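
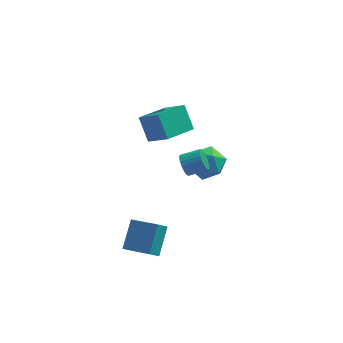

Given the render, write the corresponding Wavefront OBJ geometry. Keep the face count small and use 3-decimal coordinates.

v 1.364 0.395 -0.402
v 1.616 -0.042 -0.872
v 2.669 0.088 -0.428
v 2.416 0.525 0.042
v 1.641 0.193 -1.001
v 2.694 0.323 -0.557
v 1.624 0.459 -1.038
v 2.677 0.59 -0.594
v 1.567 0.715 -0.978
v 2.62 0.846 -0.534
v 1.479 0.923 -0.831
v 2.532 1.053 -0.387
v 1.374 1.05 -0.618
v 2.426 1.18 -0.174
v 1.267 1.077 -0.373
v 2.319 1.208 0.071
v 1.174 1.001 -0.132
v 2.227 1.131 0.312
v 1.111 0.832 0.068
v 2.164 0.962 0.512
v 1.086 0.597 0.197
v 2.139 0.727 0.641
v 1.103 0.33 0.234
v 2.156 0.461 0.678
v 1.16 0.074 0.174
v 2.213 0.205 0.618
v 1.248 -0.133 0.027
v 2.301 -0.003 0.471
v 1.354 -0.26 -0.186
v 2.406 -0.13 0.258
v 1.461 -0.288 -0.431
v 2.513 -0.157 0.013
v 1.553 -0.211 -0.672
v 2.606 -0.081 -0.228
v -0.966 -0.148 3.964
v 0.096 -0.86 4.874
v 0.283 1.267 3.612
v 1.346 0.555 4.522
v -0.426 -0.935 2.718
v 0.637 -1.647 3.628
v 0.824 0.48 2.366
v 1.886 -0.232 3.276
v 1.725 2.652 -1.331
v 2.65 3.361 -1.387
v 2.25 1.839 -2.953
v 3.175 2.548 -3.009
v 3.124 1.719 -2.19
v 2.8 2.221 -1.187
v 2.1 2.979 -3.153
v 1.776 3.481 -2.15
v 2.882 3.563 -2.513
v 3.515 2.784 -1.918
v 1.385 2.416 -2.422
v 2.018 1.637 -1.827
v -1.033 -3.926 -3.749
v -1.5 -4.396 -3.111
v -0.701 -2.61 -2.537
v -1.167 -3.08 -1.898
v 0.407 -4.72 -3.282
v -0.059 -5.19 -2.643
v 0.74 -3.404 -2.069
v 0.273 -3.874 -1.431
f 2 1 5
f 2 5 3
f 3 5 6
f 3 6 4
f 5 1 7
f 5 7 6
f 6 7 8
f 6 8 4
f 7 1 9
f 7 9 8
f 8 9 10
f 8 10 4
f 9 1 11
f 9 11 10
f 10 11 12
f 10 12 4
f 11 1 13
f 11 13 12
f 12 13 14
f 12 14 4
f 13 1 15
f 13 15 14
f 14 15 16
f 14 16 4
f 15 1 17
f 15 17 16
f 16 17 18
f 16 18 4
f 17 1 19
f 17 19 18
f 18 19 20
f 18 20 4
f 19 1 21
f 19 21 20
f 20 21 22
f 20 22 4
f 21 1 23
f 21 23 22
f 22 23 24
f 22 24 4
f 23 1 25
f 23 25 24
f 24 25 26
f 24 26 4
f 25 1 27
f 25 27 26
f 26 27 28
f 26 28 4
f 27 1 29
f 27 29 28
f 28 29 30
f 28 30 4
f 29 1 31
f 29 31 30
f 30 31 32
f 30 32 4
f 31 1 33
f 31 33 32
f 32 33 34
f 32 34 4
f 33 1 2
f 33 2 34
f 34 2 3
f 34 3 4
f 36 38 35
f 39 36 35
f 35 38 37
f 37 39 35
f 36 42 38
f 40 36 39
f 40 42 36
f 38 42 37
f 41 39 37
f 37 42 41
f 41 40 39
f 42 40 41
f 43 54 48
f 43 48 44
f 43 44 50
f 43 50 53
f 43 53 54
f 44 48 52
f 48 54 47
f 54 53 45
f 53 50 49
f 50 44 51
f 46 52 47
f 46 47 45
f 46 45 49
f 46 49 51
f 46 51 52
f 47 52 48
f 45 47 54
f 49 45 53
f 51 49 50
f 52 51 44
f 56 58 55
f 59 56 55
f 55 58 57
f 57 59 55
f 56 62 58
f 60 56 59
f 60 62 56
f 58 62 57
f 61 59 57
f 57 62 61
f 61 60 59
f 62 60 61



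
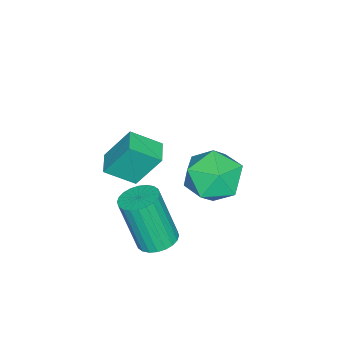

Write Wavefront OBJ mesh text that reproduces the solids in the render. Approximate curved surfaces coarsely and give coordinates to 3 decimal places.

v 0.922 -3.553 1.731
v 0.603 -2.781 3.036
v 0.445 -2.651 1.08
v 0.126 -1.879 2.386
v 1.674 -3.181 1.694
v 1.355 -2.409 3
v 1.197 -2.279 1.044
v 0.878 -1.507 2.349
v 0.778 -1.735 -2.182
v 1.235 -1.209 -2.002
v 1.24 -1.899 0.002
v 0.782 -2.425 -0.178
v 0.988 -1.083 -1.958
v 0.992 -1.774 0.046
v 0.708 -1.057 -1.949
v 0.712 -1.748 0.056
v 0.439 -1.134 -1.975
v 0.444 -1.825 0.03
v 0.222 -1.303 -2.032
v 0.226 -1.993 -0.028
v 0.089 -1.537 -2.112
v 0.093 -2.227 -0.108
v 0.061 -1.801 -2.204
v 0.066 -2.492 -0.199
v 0.142 -2.055 -2.291
v 0.147 -2.746 -0.287
v 0.32 -2.261 -2.362
v 0.325 -2.951 -0.358
v 0.568 -2.386 -2.406
v 0.572 -3.077 -0.402
v 0.848 -2.412 -2.416
v 0.852 -3.103 -0.411
v 1.116 -2.335 -2.39
v 1.121 -3.026 -0.385
v 1.334 -2.167 -2.332
v 1.338 -2.857 -0.328
v 1.467 -1.933 -2.252
v 1.471 -2.623 -0.248
v 1.494 -1.668 -2.161
v 1.499 -2.359 -0.156
v 1.413 -1.414 -2.073
v 1.418 -2.105 -0.069
v -3.225 -1.246 -0.957
v -2.777 -0.523 -1.741
v -1.503 -1.817 -0.499
v -1.055 -1.094 -1.283
v -1.557 -0.674 -0.33
v -2.622 -0.321 -0.613
v -1.658 -2.019 -1.627
v -2.723 -1.666 -1.91
v -1.809 -1.001 -2.155
v -1.746 -0.17 -1.353
v -2.534 -2.17 -0.887
v -2.471 -1.339 -0.085
f 2 4 1
f 5 2 1
f 1 4 3
f 3 5 1
f 2 8 4
f 6 2 5
f 6 8 2
f 4 8 3
f 7 5 3
f 3 8 7
f 7 6 5
f 8 6 7
f 10 9 13
f 10 13 11
f 11 13 14
f 11 14 12
f 13 9 15
f 13 15 14
f 14 15 16
f 14 16 12
f 15 9 17
f 15 17 16
f 16 17 18
f 16 18 12
f 17 9 19
f 17 19 18
f 18 19 20
f 18 20 12
f 19 9 21
f 19 21 20
f 20 21 22
f 20 22 12
f 21 9 23
f 21 23 22
f 22 23 24
f 22 24 12
f 23 9 25
f 23 25 24
f 24 25 26
f 24 26 12
f 25 9 27
f 25 27 26
f 26 27 28
f 26 28 12
f 27 9 29
f 27 29 28
f 28 29 30
f 28 30 12
f 29 9 31
f 29 31 30
f 30 31 32
f 30 32 12
f 31 9 33
f 31 33 32
f 32 33 34
f 32 34 12
f 33 9 35
f 33 35 34
f 34 35 36
f 34 36 12
f 35 9 37
f 35 37 36
f 36 37 38
f 36 38 12
f 37 9 39
f 37 39 38
f 38 39 40
f 38 40 12
f 39 9 41
f 39 41 40
f 40 41 42
f 40 42 12
f 41 9 10
f 41 10 42
f 42 10 11
f 42 11 12
f 43 54 48
f 43 48 44
f 43 44 50
f 43 50 53
f 43 53 54
f 44 48 52
f 48 54 47
f 54 53 45
f 53 50 49
f 50 44 51
f 46 52 47
f 46 47 45
f 46 45 49
f 46 49 51
f 46 51 52
f 47 52 48
f 45 47 54
f 49 45 53
f 51 49 50
f 52 51 44



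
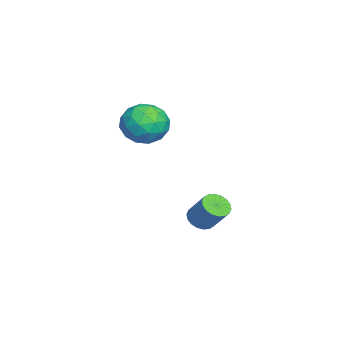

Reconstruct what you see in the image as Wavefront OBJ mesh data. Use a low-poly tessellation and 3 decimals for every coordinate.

v -3.112 -1.302 -3.712
v -2.551 -1.622 -3.783
v -2.027 -0.938 -2.718
v -2.588 -0.618 -2.648
v -2.514 -1.389 -3.951
v -1.99 -0.705 -2.886
v -2.595 -1.139 -4.071
v -2.071 -0.455 -3.007
v -2.779 -0.922 -4.121
v -2.255 -0.237 -3.056
v -3.029 -0.779 -4.089
v -2.505 -0.095 -3.024
v -3.295 -0.74 -3.983
v -2.771 -0.056 -2.918
v -3.525 -0.813 -3.824
v -3.001 -0.129 -2.759
v -3.673 -0.982 -3.642
v -3.149 -0.298 -2.577
v -3.71 -1.215 -3.474
v -3.186 -0.531 -2.409
v -3.629 -1.465 -3.353
v -3.105 -0.781 -2.289
v -3.445 -1.683 -3.304
v -2.921 -0.998 -2.239
v -3.195 -1.825 -3.336
v -2.671 -1.141 -2.271
v -2.929 -1.864 -3.442
v -2.405 -1.18 -2.377
v -2.699 -1.791 -3.601
v -2.175 -1.107 -2.536
v -3.628 -3.116 0.866
v -2.828 -2.553 1.305
v -3.112 -4.527 1.735
v -2.312 -3.964 2.174
v -3.328 -3.757 2.45
v -3.646 -2.885 1.913
v -2.294 -4.195 1.127
v -2.612 -3.323 0.59
v -2.003 -3.22 1.466
v -2.642 -2.949 2.284
v -3.298 -4.131 0.756
v -3.937 -3.86 1.574
v -3.273 -2.711 1.009
v -2.667 -4.369 2.031
v -3.264 -4.248 2.193
v -2.794 -3.917 2.451
v -3.754 -2.906 1.367
v -3.284 -2.575 1.625
v -3.578 -3.283 2.298
v -2.656 -4.505 1.415
v -2.186 -4.174 1.673
v -3.146 -3.163 0.589
v -2.676 -2.832 0.847
v -2.362 -3.797 0.742
v -2.318 -2.772 1.362
v -2.015 -3.601 1.873
v -2.004 -3.737 1.257
v -2.191 -3.224 0.942
v -2.694 -2.613 1.843
v -2.391 -3.442 2.354
v -2.987 -3.321 2.516
v -3.175 -2.808 2.2
v -2.209 -3.005 1.938
v -3.549 -3.638 0.686
v -3.246 -4.467 1.197
v -2.765 -4.272 0.84
v -2.953 -3.759 0.524
v -3.925 -3.479 1.167
v -3.622 -4.308 1.678
v -3.749 -3.856 2.098
v -3.936 -3.343 1.783
v -3.731 -4.075 1.102
f 2 1 5
f 2 5 3
f 3 5 6
f 3 6 4
f 5 1 7
f 5 7 6
f 6 7 8
f 6 8 4
f 7 1 9
f 7 9 8
f 8 9 10
f 8 10 4
f 9 1 11
f 9 11 10
f 10 11 12
f 10 12 4
f 11 1 13
f 11 13 12
f 12 13 14
f 12 14 4
f 13 1 15
f 13 15 14
f 14 15 16
f 14 16 4
f 15 1 17
f 15 17 16
f 16 17 18
f 16 18 4
f 17 1 19
f 17 19 18
f 18 19 20
f 18 20 4
f 19 1 21
f 19 21 20
f 20 21 22
f 20 22 4
f 21 1 23
f 21 23 22
f 22 23 24
f 22 24 4
f 23 1 25
f 23 25 24
f 24 25 26
f 24 26 4
f 25 1 27
f 25 27 26
f 26 27 28
f 26 28 4
f 27 1 29
f 27 29 28
f 28 29 30
f 28 30 4
f 29 1 2
f 29 2 30
f 30 2 3
f 30 3 4
f 31 68 47
f 68 42 71
f 47 71 36
f 68 71 47
f 31 47 43
f 47 36 48
f 43 48 32
f 47 48 43
f 31 43 52
f 43 32 53
f 52 53 38
f 43 53 52
f 31 52 64
f 52 38 67
f 64 67 41
f 52 67 64
f 31 64 68
f 64 41 72
f 68 72 42
f 64 72 68
f 32 48 59
f 48 36 62
f 59 62 40
f 48 62 59
f 36 71 49
f 71 42 70
f 49 70 35
f 71 70 49
f 42 72 69
f 72 41 65
f 69 65 33
f 72 65 69
f 41 67 66
f 67 38 54
f 66 54 37
f 67 54 66
f 38 53 58
f 53 32 55
f 58 55 39
f 53 55 58
f 34 60 46
f 60 40 61
f 46 61 35
f 60 61 46
f 34 46 44
f 46 35 45
f 44 45 33
f 46 45 44
f 34 44 51
f 44 33 50
f 51 50 37
f 44 50 51
f 34 51 56
f 51 37 57
f 56 57 39
f 51 57 56
f 34 56 60
f 56 39 63
f 60 63 40
f 56 63 60
f 35 61 49
f 61 40 62
f 49 62 36
f 61 62 49
f 33 45 69
f 45 35 70
f 69 70 42
f 45 70 69
f 37 50 66
f 50 33 65
f 66 65 41
f 50 65 66
f 39 57 58
f 57 37 54
f 58 54 38
f 57 54 58
f 40 63 59
f 63 39 55
f 59 55 32
f 63 55 59



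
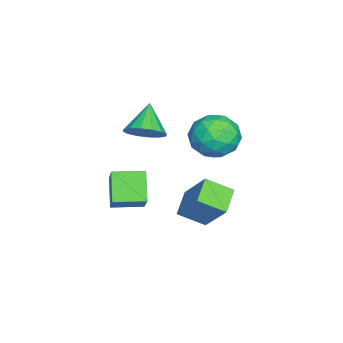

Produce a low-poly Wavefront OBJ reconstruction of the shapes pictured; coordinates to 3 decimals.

v -1.284 -3.386 -0.646
v -0.692 -3.919 -0.025
v -2.556 -3.434 0.526
v -0.599 -3.419 0.096
v -0.69 -2.91 0.018
v -0.94 -2.529 -0.238
v -1.282 -2.377 -0.603
v -1.625 -2.496 -0.979
v -1.876 -2.853 -1.267
v -1.969 -3.353 -1.388
v -1.878 -3.862 -1.31
v -1.628 -4.244 -1.054
v -1.286 -4.395 -0.689
v -0.943 -4.276 -0.312
v 0.832 0.88 1.985
v 1.86 0.398 1.511
v -0.24 -0.018 0.569
v 0.788 -0.5 0.095
v 0.374 -0.886 1.188
v 1.037 -0.331 2.063
v 0.583 0.711 0.017
v 1.246 1.266 0.892
v 1.706 0.294 0.295
v 1.577 -0.693 1.019
v 0.043 1.073 1.061
v -0.086 0.086 1.785
v 1.44 0.718 1.872
v 0.18 -0.338 0.208
v -0.064 -0.565 0.85
v 0.541 -0.848 0.572
v 0.956 0.289 2.197
v 1.561 0.006 1.918
v 0.687 -0.748 1.728
v 0.059 0.374 0.162
v 0.664 0.091 -0.117
v 1.079 1.228 1.508
v 1.684 0.945 1.23
v 0.933 1.128 0.352
v 1.954 0.373 0.879
v 1.324 -0.155 0.047
v 1.203 0.557 0.001
v 1.593 0.883 0.515
v 1.878 -0.207 1.305
v 1.248 -0.734 0.472
v 1.005 -0.961 1.114
v 1.395 -0.635 1.629
v 1.788 -0.268 0.59
v 0.372 1.114 1.608
v -0.258 0.587 0.775
v 0.225 1.015 0.451
v 0.615 1.341 0.966
v 0.296 0.535 2.033
v -0.334 0.007 1.201
v 0.027 -0.503 1.565
v 0.417 -0.177 2.079
v -0.168 0.648 1.49
v 1.953 -4.219 -3.505
v 0.865 -4.517 -2.343
v 1.521 -2.783 -3.541
v 0.433 -3.081 -2.378
v 3.427 -3.739 -2.002
v 2.339 -4.037 -0.839
v 2.995 -2.303 -2.037
v 1.907 -2.601 -0.875
v 0.689 -1.503 -4.451
v -0.588 -1.403 -3.887
v 0.471 -0.239 -5.169
v -0.806 -0.138 -4.605
v 1.506 -0.422 -2.795
v 0.229 -0.321 -2.231
v 1.288 0.843 -3.513
v 0.011 0.943 -2.949
f 2 1 4
f 2 4 3
f 4 1 5
f 4 5 3
f 5 1 6
f 5 6 3
f 6 1 7
f 6 7 3
f 7 1 8
f 7 8 3
f 8 1 9
f 8 9 3
f 9 1 10
f 9 10 3
f 10 1 11
f 10 11 3
f 11 1 12
f 11 12 3
f 12 1 13
f 12 13 3
f 13 1 14
f 13 14 3
f 14 1 2
f 14 2 3
f 15 52 31
f 52 26 55
f 31 55 20
f 52 55 31
f 15 31 27
f 31 20 32
f 27 32 16
f 31 32 27
f 15 27 36
f 27 16 37
f 36 37 22
f 27 37 36
f 15 36 48
f 36 22 51
f 48 51 25
f 36 51 48
f 15 48 52
f 48 25 56
f 52 56 26
f 48 56 52
f 16 32 43
f 32 20 46
f 43 46 24
f 32 46 43
f 20 55 33
f 55 26 54
f 33 54 19
f 55 54 33
f 26 56 53
f 56 25 49
f 53 49 17
f 56 49 53
f 25 51 50
f 51 22 38
f 50 38 21
f 51 38 50
f 22 37 42
f 37 16 39
f 42 39 23
f 37 39 42
f 18 44 30
f 44 24 45
f 30 45 19
f 44 45 30
f 18 30 28
f 30 19 29
f 28 29 17
f 30 29 28
f 18 28 35
f 28 17 34
f 35 34 21
f 28 34 35
f 18 35 40
f 35 21 41
f 40 41 23
f 35 41 40
f 18 40 44
f 40 23 47
f 44 47 24
f 40 47 44
f 19 45 33
f 45 24 46
f 33 46 20
f 45 46 33
f 17 29 53
f 29 19 54
f 53 54 26
f 29 54 53
f 21 34 50
f 34 17 49
f 50 49 25
f 34 49 50
f 23 41 42
f 41 21 38
f 42 38 22
f 41 38 42
f 24 47 43
f 47 23 39
f 43 39 16
f 47 39 43
f 58 60 57
f 61 58 57
f 57 60 59
f 59 61 57
f 58 64 60
f 62 58 61
f 62 64 58
f 60 64 59
f 63 61 59
f 59 64 63
f 63 62 61
f 64 62 63
f 66 68 65
f 69 66 65
f 65 68 67
f 67 69 65
f 66 72 68
f 70 66 69
f 70 72 66
f 68 72 67
f 71 69 67
f 67 72 71
f 71 70 69
f 72 70 71



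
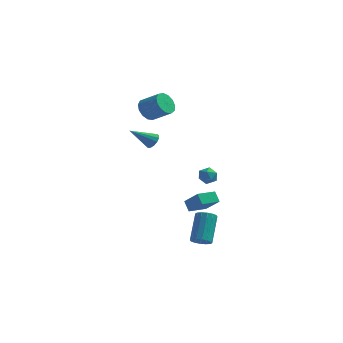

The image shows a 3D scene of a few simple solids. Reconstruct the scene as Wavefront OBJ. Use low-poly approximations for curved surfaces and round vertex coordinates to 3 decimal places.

v 0.583 -0.261 -1.424
v 0.951 -0.09 -0.862
v 0.329 -1.25 -0.958
v 0.697 -1.079 -0.396
v 0.103 -0.749 -0.535
v 0.26 -0.138 -0.823
v 1.02 -1.202 -0.997
v 1.177 -0.591 -1.285
v 1.221 -0.672 -0.598
v 0.655 -0.392 -0.312
v 0.625 -0.948 -1.508
v 0.059 -0.668 -1.222
v -3.031 -0.35 1.448
v -2.578 -0.523 1.834
v -4.249 -1.21 2.492
v -2.695 -0.215 1.951
v -2.919 0.05 1.908
v -3.178 0.187 1.719
v -3.391 0.155 1.444
v -3.489 -0.039 1.17
v -3.442 -0.331 0.984
v -3.265 -0.629 0.946
v -3.013 -0.839 1.067
v -2.767 -0.894 1.309
v -2.605 -0.776 1.595
v -0.693 -0.344 -4.296
v -1.111 0.026 -3.642
v 0.074 0.748 -4.424
v -0.344 1.118 -3.77
v 0.384 -0.978 -3.25
v -0.034 -0.608 -2.596
v 1.151 0.114 -3.378
v 0.733 0.484 -2.724
v -3.868 0.959 3.565
v -3.445 0.757 2.82
v -2.149 0.559 3.61
v -2.572 0.761 4.355
v -3.403 1.248 2.876
v -2.108 1.05 3.666
v -3.509 1.648 3.15
v -2.214 1.449 3.94
v -3.729 1.828 3.556
v -2.434 1.63 4.346
v -3.993 1.733 3.965
v -2.698 1.535 4.755
v -4.217 1.392 4.247
v -2.922 1.194 5.037
v -4.33 0.914 4.312
v -3.035 0.715 5.102
v -4.296 0.45 4.141
v -3.001 0.251 4.93
v -4.127 0.148 3.786
v -2.831 -0.051 4.576
v -3.874 0.103 3.361
v -2.579 -0.095 4.151
v -3.62 0.33 3.001
v -2.325 0.132 3.791
v 1.532 -4.679 -4.68
v 2.19 -4.745 -4.573
v 2.066 -3.368 -2.953
v 1.408 -3.301 -3.06
v 2.162 -4.483 -4.798
v 2.037 -3.106 -3.178
v 1.966 -4.273 -4.991
v 1.841 -2.896 -3.371
v 1.653 -4.172 -5.102
v 1.528 -2.795 -3.481
v 1.308 -4.206 -5.099
v 1.183 -2.829 -3.479
v 1.023 -4.367 -4.984
v 0.898 -2.99 -3.364
v 0.874 -4.612 -4.787
v 0.75 -3.235 -3.167
v 0.903 -4.874 -4.562
v 0.778 -3.497 -2.942
v 1.099 -5.084 -4.369
v 0.974 -3.707 -2.749
v 1.412 -5.185 -4.259
v 1.287 -3.808 -2.638
v 1.757 -5.151 -4.261
v 1.632 -3.774 -2.641
v 2.042 -4.99 -4.376
v 1.917 -3.613 -2.756
f 1 12 6
f 1 6 2
f 1 2 8
f 1 8 11
f 1 11 12
f 2 6 10
f 6 12 5
f 12 11 3
f 11 8 7
f 8 2 9
f 4 10 5
f 4 5 3
f 4 3 7
f 4 7 9
f 4 9 10
f 5 10 6
f 3 5 12
f 7 3 11
f 9 7 8
f 10 9 2
f 14 13 16
f 14 16 15
f 16 13 17
f 16 17 15
f 17 13 18
f 17 18 15
f 18 13 19
f 18 19 15
f 19 13 20
f 19 20 15
f 20 13 21
f 20 21 15
f 21 13 22
f 21 22 15
f 22 13 23
f 22 23 15
f 23 13 24
f 23 24 15
f 24 13 25
f 24 25 15
f 25 13 14
f 25 14 15
f 27 29 26
f 30 27 26
f 26 29 28
f 28 30 26
f 27 33 29
f 31 27 30
f 31 33 27
f 29 33 28
f 32 30 28
f 28 33 32
f 32 31 30
f 33 31 32
f 35 34 38
f 35 38 36
f 36 38 39
f 36 39 37
f 38 34 40
f 38 40 39
f 39 40 41
f 39 41 37
f 40 34 42
f 40 42 41
f 41 42 43
f 41 43 37
f 42 34 44
f 42 44 43
f 43 44 45
f 43 45 37
f 44 34 46
f 44 46 45
f 45 46 47
f 45 47 37
f 46 34 48
f 46 48 47
f 47 48 49
f 47 49 37
f 48 34 50
f 48 50 49
f 49 50 51
f 49 51 37
f 50 34 52
f 50 52 51
f 51 52 53
f 51 53 37
f 52 34 54
f 52 54 53
f 53 54 55
f 53 55 37
f 54 34 56
f 54 56 55
f 55 56 57
f 55 57 37
f 56 34 35
f 56 35 57
f 57 35 36
f 57 36 37
f 59 58 62
f 59 62 60
f 60 62 63
f 60 63 61
f 62 58 64
f 62 64 63
f 63 64 65
f 63 65 61
f 64 58 66
f 64 66 65
f 65 66 67
f 65 67 61
f 66 58 68
f 66 68 67
f 67 68 69
f 67 69 61
f 68 58 70
f 68 70 69
f 69 70 71
f 69 71 61
f 70 58 72
f 70 72 71
f 71 72 73
f 71 73 61
f 72 58 74
f 72 74 73
f 73 74 75
f 73 75 61
f 74 58 76
f 74 76 75
f 75 76 77
f 75 77 61
f 76 58 78
f 76 78 77
f 77 78 79
f 77 79 61
f 78 58 80
f 78 80 79
f 79 80 81
f 79 81 61
f 80 58 82
f 80 82 81
f 81 82 83
f 81 83 61
f 82 58 59
f 82 59 83
f 83 59 60
f 83 60 61



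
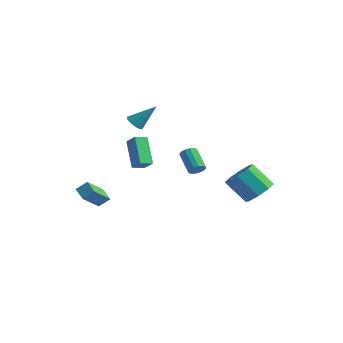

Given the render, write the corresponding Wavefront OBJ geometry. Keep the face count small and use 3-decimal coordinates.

v -3.628 -3.607 -5.029
v -3.549 -5.142 -3.718
v -4.431 -3.291 -4.61
v -4.352 -4.826 -3.299
v -3.148 -3.114 -4.481
v -3.069 -4.649 -3.17
v -3.951 -2.798 -4.062
v -3.872 -4.333 -2.751
v 4.581 1.255 -3.317
v 5.103 0.355 -3.029
v 3.822 0.044 -1.675
v 3.299 0.945 -1.963
v 5.373 1.021 -2.621
v 4.091 0.711 -1.267
v 5.178 1.825 -2.62
v 3.897 1.514 -1.267
v 4.634 2.295 -3.028
v 3.352 1.984 -1.674
v 4.058 2.156 -3.605
v 2.777 1.845 -2.251
v 3.789 1.489 -4.013
v 2.507 1.179 -2.659
v 3.983 0.686 -4.013
v 2.702 0.375 -2.66
v 4.528 0.216 -3.606
v 3.246 -0.095 -2.252
v 0.292 0.901 -2.582
v 0.55 0.704 -2.113
v -0.594 1.363 -1.209
v -0.852 1.559 -1.678
v 0.673 0.996 -2.169
v -0.471 1.654 -1.265
v 0.675 1.257 -2.356
v -0.468 1.915 -1.452
v 0.556 1.405 -2.615
v -0.588 2.063 -1.71
v 0.353 1.393 -2.863
v -0.791 2.051 -1.959
v 0.13 1.225 -3.023
v -1.014 1.883 -2.118
v -0.041 0.954 -3.042
v -1.185 1.612 -2.137
v -0.107 0.666 -2.915
v -1.25 1.324 -2.011
v -0.046 0.453 -2.683
v -1.189 1.111 -1.778
v 0.122 0.382 -2.419
v -1.021 1.04 -1.514
v 0.344 0.476 -2.206
v -0.799 1.134 -1.302
v -3.087 -0.808 1.049
v -2.62 -0.67 0.619
v -2.133 0.088 2.371
v -2.889 -0.371 0.61
v -3.233 -0.239 0.769
v -3.522 -0.325 1.036
v -3.644 -0.594 1.307
v -3.554 -0.946 1.48
v -3.286 -1.244 1.488
v -2.941 -1.376 1.329
v -2.653 -1.291 1.063
v -2.53 -1.021 0.791
v -3.609 -0.935 -0.607
v -2.876 -1.04 0.035
v -3.28 -0.157 -0.855
v -2.547 -0.263 -0.214
v -2.453 -1.897 -2.086
v -1.72 -2.003 -1.445
v -2.124 -1.12 -2.335
v -1.391 -1.225 -1.693
f 2 4 1
f 5 2 1
f 1 4 3
f 3 5 1
f 2 8 4
f 6 2 5
f 6 8 2
f 4 8 3
f 7 5 3
f 3 8 7
f 7 6 5
f 8 6 7
f 10 9 13
f 10 13 11
f 11 13 14
f 11 14 12
f 13 9 15
f 13 15 14
f 14 15 16
f 14 16 12
f 15 9 17
f 15 17 16
f 16 17 18
f 16 18 12
f 17 9 19
f 17 19 18
f 18 19 20
f 18 20 12
f 19 9 21
f 19 21 20
f 20 21 22
f 20 22 12
f 21 9 23
f 21 23 22
f 22 23 24
f 22 24 12
f 23 9 25
f 23 25 24
f 24 25 26
f 24 26 12
f 25 9 10
f 25 10 26
f 26 10 11
f 26 11 12
f 28 27 31
f 28 31 29
f 29 31 32
f 29 32 30
f 31 27 33
f 31 33 32
f 32 33 34
f 32 34 30
f 33 27 35
f 33 35 34
f 34 35 36
f 34 36 30
f 35 27 37
f 35 37 36
f 36 37 38
f 36 38 30
f 37 27 39
f 37 39 38
f 38 39 40
f 38 40 30
f 39 27 41
f 39 41 40
f 40 41 42
f 40 42 30
f 41 27 43
f 41 43 42
f 42 43 44
f 42 44 30
f 43 27 45
f 43 45 44
f 44 45 46
f 44 46 30
f 45 27 47
f 45 47 46
f 46 47 48
f 46 48 30
f 47 27 49
f 47 49 48
f 48 49 50
f 48 50 30
f 49 27 28
f 49 28 50
f 50 28 29
f 50 29 30
f 52 51 54
f 52 54 53
f 54 51 55
f 54 55 53
f 55 51 56
f 55 56 53
f 56 51 57
f 56 57 53
f 57 51 58
f 57 58 53
f 58 51 59
f 58 59 53
f 59 51 60
f 59 60 53
f 60 51 61
f 60 61 53
f 61 51 62
f 61 62 53
f 62 51 52
f 62 52 53
f 64 66 63
f 67 64 63
f 63 66 65
f 65 67 63
f 64 70 66
f 68 64 67
f 68 70 64
f 66 70 65
f 69 67 65
f 65 70 69
f 69 68 67
f 70 68 69



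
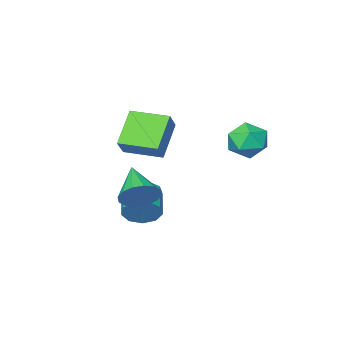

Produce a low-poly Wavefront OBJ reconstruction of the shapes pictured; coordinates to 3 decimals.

v -2.679 1.758 0.578
v -2.21 1.012 0.331
v -3.65 1.508 -0.511
v -3.181 0.762 -0.758
v -3.64 0.773 0.034
v -3.04 0.928 0.706
v -2.82 1.592 -0.886
v -2.22 1.747 -0.214
v -2.298 0.91 -0.574
v -2.804 0.403 -0.005
v -3.056 2.117 -0.175
v -3.562 1.61 0.394
v 0.591 -0.61 -3.818
v 0.985 -0.516 -3.128
v 0.363 -1.556 -2.632
v -0.031 -1.65 -3.322
v 0.518 -0.231 -3.117
v -0.104 -1.272 -2.621
v 0.085 -0.124 -3.434
v -0.537 -1.164 -2.938
v -0.111 -0.244 -3.931
v -0.733 -1.284 -3.434
v 0.021 -0.535 -4.375
v -0.601 -1.575 -3.878
v 0.42 -0.861 -4.558
v -0.202 -1.902 -4.062
v 0.899 -1.07 -4.396
v 0.277 -2.11 -3.899
v 1.234 -1.063 -3.963
v 0.612 -2.104 -3.466
v 1.268 -0.845 -3.462
v 0.646 -1.885 -2.966
v 1.615 -0.215 -0.153
v 0.621 -0.977 0.997
v 0.622 1 -0.207
v -0.373 0.238 0.942
v 2.133 0.242 0.598
v 1.138 -0.52 1.747
v 1.139 1.457 0.543
v 0.145 0.695 1.693
v 1.763 1.214 -1.83
v 2.48 1.203 -1.413
v 1.277 -0.194 -1.03
v 2.213 1.434 -1.168
v 1.825 1.606 -1.101
v 1.421 1.673 -1.229
v 1.108 1.617 -1.518
v 0.97 1.453 -1.89
v 1.045 1.225 -2.246
v 1.312 0.994 -2.491
v 1.7 0.822 -2.558
v 2.105 0.755 -2.431
v 2.418 0.811 -2.142
v 2.555 0.975 -1.769
f 1 12 6
f 1 6 2
f 1 2 8
f 1 8 11
f 1 11 12
f 2 6 10
f 6 12 5
f 12 11 3
f 11 8 7
f 8 2 9
f 4 10 5
f 4 5 3
f 4 3 7
f 4 7 9
f 4 9 10
f 5 10 6
f 3 5 12
f 7 3 11
f 9 7 8
f 10 9 2
f 14 13 17
f 14 17 15
f 15 17 18
f 15 18 16
f 17 13 19
f 17 19 18
f 18 19 20
f 18 20 16
f 19 13 21
f 19 21 20
f 20 21 22
f 20 22 16
f 21 13 23
f 21 23 22
f 22 23 24
f 22 24 16
f 23 13 25
f 23 25 24
f 24 25 26
f 24 26 16
f 25 13 27
f 25 27 26
f 26 27 28
f 26 28 16
f 27 13 29
f 27 29 28
f 28 29 30
f 28 30 16
f 29 13 31
f 29 31 30
f 30 31 32
f 30 32 16
f 31 13 14
f 31 14 32
f 32 14 15
f 32 15 16
f 34 36 33
f 37 34 33
f 33 36 35
f 35 37 33
f 34 40 36
f 38 34 37
f 38 40 34
f 36 40 35
f 39 37 35
f 35 40 39
f 39 38 37
f 40 38 39
f 42 41 44
f 42 44 43
f 44 41 45
f 44 45 43
f 45 41 46
f 45 46 43
f 46 41 47
f 46 47 43
f 47 41 48
f 47 48 43
f 48 41 49
f 48 49 43
f 49 41 50
f 49 50 43
f 50 41 51
f 50 51 43
f 51 41 52
f 51 52 43
f 52 41 53
f 52 53 43
f 53 41 54
f 53 54 43
f 54 41 42
f 54 42 43



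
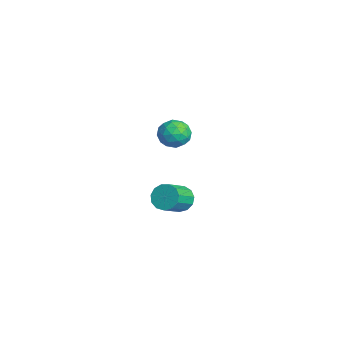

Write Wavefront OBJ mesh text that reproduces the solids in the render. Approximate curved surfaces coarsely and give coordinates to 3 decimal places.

v -1.179 2.359 2.096
v -0.574 2.791 2.161
v -0.586 1.649 1.319
v 0.019 2.081 1.384
v -0.203 1.66 1.959
v -0.569 2.099 2.439
v -0.591 2.341 1.041
v -0.957 2.78 1.521
v -0.211 2.781 1.509
v 0.029 2.359 2.077
v -1.189 2.081 1.403
v -0.949 1.659 1.971
v -0.928 2.637 2.197
v -0.232 1.803 1.283
v -0.362 1.555 1.621
v -0.007 1.809 1.66
v -0.925 2.23 2.36
v -0.57 2.485 2.399
v -0.352 1.819 2.28
v -0.59 1.955 1.081
v -0.235 2.21 1.12
v -1.153 2.631 1.82
v -0.798 2.885 1.859
v -0.808 2.621 1.2
v -0.359 2.885 1.852
v -0.011 2.468 1.395
v -0.369 2.621 1.193
v -0.584 2.879 1.475
v -0.218 2.638 2.186
v 0.13 2.22 1.729
v -0 1.973 2.067
v -0.216 2.231 2.349
v -0.005 2.632 1.802
v -1.29 2.22 1.751
v -0.942 1.802 1.294
v -0.944 2.209 1.131
v -1.16 2.467 1.413
v -1.149 1.972 2.085
v -0.801 1.555 1.628
v -0.576 1.561 2.005
v -0.791 1.819 2.287
v -1.155 1.808 1.678
v -3.04 3.087 -3.95
v -2.478 3.26 -4.312
v -1.739 2.406 -3.572
v -2.3 2.233 -3.21
v -2.495 3.506 -4.011
v -1.755 2.652 -3.271
v -2.685 3.619 -3.691
v -1.945 2.765 -2.951
v -2.987 3.563 -3.453
v -2.247 2.709 -2.714
v -3.306 3.356 -3.373
v -2.567 2.502 -2.633
v -3.541 3.063 -3.476
v -2.801 2.21 -2.736
v -3.616 2.778 -3.729
v -2.877 1.925 -2.99
v -3.509 2.591 -4.053
v -2.769 1.738 -3.313
v -3.252 2.562 -4.343
v -2.513 1.708 -3.604
v -2.928 2.699 -4.509
v -2.189 1.845 -3.77
v -2.64 2.959 -4.497
v -1.9 2.105 -3.758
f 1 38 17
f 38 12 41
f 17 41 6
f 38 41 17
f 1 17 13
f 17 6 18
f 13 18 2
f 17 18 13
f 1 13 22
f 13 2 23
f 22 23 8
f 13 23 22
f 1 22 34
f 22 8 37
f 34 37 11
f 22 37 34
f 1 34 38
f 34 11 42
f 38 42 12
f 34 42 38
f 2 18 29
f 18 6 32
f 29 32 10
f 18 32 29
f 6 41 19
f 41 12 40
f 19 40 5
f 41 40 19
f 12 42 39
f 42 11 35
f 39 35 3
f 42 35 39
f 11 37 36
f 37 8 24
f 36 24 7
f 37 24 36
f 8 23 28
f 23 2 25
f 28 25 9
f 23 25 28
f 4 30 16
f 30 10 31
f 16 31 5
f 30 31 16
f 4 16 14
f 16 5 15
f 14 15 3
f 16 15 14
f 4 14 21
f 14 3 20
f 21 20 7
f 14 20 21
f 4 21 26
f 21 7 27
f 26 27 9
f 21 27 26
f 4 26 30
f 26 9 33
f 30 33 10
f 26 33 30
f 5 31 19
f 31 10 32
f 19 32 6
f 31 32 19
f 3 15 39
f 15 5 40
f 39 40 12
f 15 40 39
f 7 20 36
f 20 3 35
f 36 35 11
f 20 35 36
f 9 27 28
f 27 7 24
f 28 24 8
f 27 24 28
f 10 33 29
f 33 9 25
f 29 25 2
f 33 25 29
f 44 43 47
f 44 47 45
f 45 47 48
f 45 48 46
f 47 43 49
f 47 49 48
f 48 49 50
f 48 50 46
f 49 43 51
f 49 51 50
f 50 51 52
f 50 52 46
f 51 43 53
f 51 53 52
f 52 53 54
f 52 54 46
f 53 43 55
f 53 55 54
f 54 55 56
f 54 56 46
f 55 43 57
f 55 57 56
f 56 57 58
f 56 58 46
f 57 43 59
f 57 59 58
f 58 59 60
f 58 60 46
f 59 43 61
f 59 61 60
f 60 61 62
f 60 62 46
f 61 43 63
f 61 63 62
f 62 63 64
f 62 64 46
f 63 43 65
f 63 65 64
f 64 65 66
f 64 66 46
f 65 43 44
f 65 44 66
f 66 44 45
f 66 45 46



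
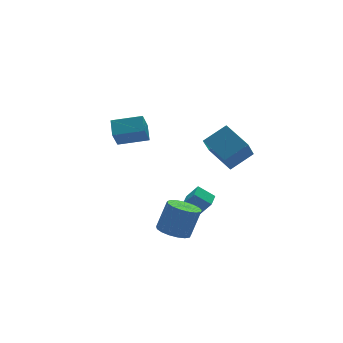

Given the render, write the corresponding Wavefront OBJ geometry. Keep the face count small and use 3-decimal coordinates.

v -3.905 -3.019 -2.604
v -3.044 -2.994 -2.981
v -2.334 -2.876 -1.353
v -3.195 -2.901 -0.976
v -3.165 -2.561 -2.96
v -2.455 -2.443 -1.332
v -3.456 -2.233 -2.857
v -2.745 -2.115 -1.229
v -3.849 -2.085 -2.696
v -3.139 -1.967 -1.069
v -4.255 -2.151 -2.514
v -3.545 -2.033 -0.887
v -4.581 -2.416 -2.353
v -3.871 -2.298 -0.725
v -4.752 -2.819 -2.249
v -4.042 -2.701 -0.621
v -4.729 -3.268 -2.226
v -4.019 -3.149 -0.598
v -4.517 -3.66 -2.29
v -3.807 -3.541 -0.662
v -4.165 -3.905 -2.426
v -3.455 -3.786 -0.798
v -3.754 -3.947 -2.602
v -3.044 -3.828 -0.975
v -3.377 -3.777 -2.779
v -2.667 -3.658 -1.151
v -3.121 -3.433 -2.916
v -2.411 -3.314 -1.288
v -0.982 -3.717 1.573
v -1.8 -4.505 2.917
v -1.336 -2.144 2.279
v -2.155 -2.933 3.624
v 0.355 -3.767 2.356
v -0.464 -4.556 3.701
v -0 -2.195 3.063
v -0.818 -2.983 4.407
v -0.678 -0.087 -4.04
v -0.223 -0.551 -3.128
v -1.397 0.516 -3.376
v -0.942 0.053 -2.463
v -0.038 0.627 -3.997
v 0.417 0.164 -3.084
v -0.757 1.231 -3.332
v -0.302 0.767 -2.42
v -2.879 1.984 2.043
v -2.51 2.882 2.622
v -4.372 2.826 1.689
v -4.003 3.724 2.268
v -2.317 2.496 0.892
v -1.948 3.394 1.471
v -3.81 3.338 0.538
v -3.441 4.236 1.117
f 2 1 5
f 2 5 3
f 3 5 6
f 3 6 4
f 5 1 7
f 5 7 6
f 6 7 8
f 6 8 4
f 7 1 9
f 7 9 8
f 8 9 10
f 8 10 4
f 9 1 11
f 9 11 10
f 10 11 12
f 10 12 4
f 11 1 13
f 11 13 12
f 12 13 14
f 12 14 4
f 13 1 15
f 13 15 14
f 14 15 16
f 14 16 4
f 15 1 17
f 15 17 16
f 16 17 18
f 16 18 4
f 17 1 19
f 17 19 18
f 18 19 20
f 18 20 4
f 19 1 21
f 19 21 20
f 20 21 22
f 20 22 4
f 21 1 23
f 21 23 22
f 22 23 24
f 22 24 4
f 23 1 25
f 23 25 24
f 24 25 26
f 24 26 4
f 25 1 27
f 25 27 26
f 26 27 28
f 26 28 4
f 27 1 2
f 27 2 28
f 28 2 3
f 28 3 4
f 30 32 29
f 33 30 29
f 29 32 31
f 31 33 29
f 30 36 32
f 34 30 33
f 34 36 30
f 32 36 31
f 35 33 31
f 31 36 35
f 35 34 33
f 36 34 35
f 38 40 37
f 41 38 37
f 37 40 39
f 39 41 37
f 38 44 40
f 42 38 41
f 42 44 38
f 40 44 39
f 43 41 39
f 39 44 43
f 43 42 41
f 44 42 43
f 46 48 45
f 49 46 45
f 45 48 47
f 47 49 45
f 46 52 48
f 50 46 49
f 50 52 46
f 48 52 47
f 51 49 47
f 47 52 51
f 51 50 49
f 52 50 51



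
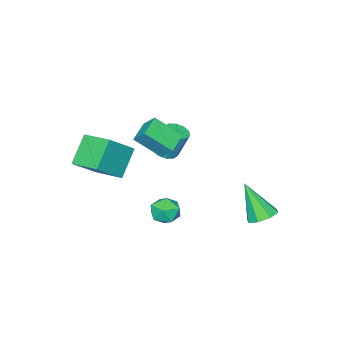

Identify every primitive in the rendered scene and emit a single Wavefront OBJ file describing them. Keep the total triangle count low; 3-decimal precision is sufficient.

v -1.497 -3.122 -1.018
v -0.925 -3.341 -0.832
v -1.211 -2.857 0.623
v -1.783 -2.638 0.438
v -0.88 -2.966 -0.948
v -1.166 -2.482 0.507
v -1.071 -2.65 -1.091
v -1.357 -2.166 0.364
v -1.424 -2.515 -1.205
v -1.711 -2.03 0.25
v -1.806 -2.611 -1.248
v -2.092 -2.127 0.207
v -2.069 -2.903 -1.203
v -2.355 -2.419 0.252
v -2.114 -3.278 -1.087
v -2.4 -2.794 0.368
v -1.923 -3.594 -0.944
v -2.209 -3.11 0.511
v -1.569 -3.73 -0.83
v -1.856 -3.245 0.625
v -1.188 -3.633 -0.787
v -1.474 -3.149 0.668
v 1.677 -4.349 -1.472
v 0.552 -4.684 -0.228
v 1.581 -2.807 -1.142
v 0.456 -3.142 0.101
v 3.044 -4.518 -0.281
v 1.919 -4.853 0.962
v 2.948 -2.976 0.048
v 1.823 -3.311 1.292
v 2.669 0.829 -0.902
v 2.885 0.465 -1.567
v 1.455 0.495 -1.113
v 1.671 0.131 -1.778
v 1.887 -0.164 -1.08
v 2.637 0.042 -0.949
v 1.703 0.918 -1.731
v 2.453 1.124 -1.6
v 2.288 0.52 -2.08
v 2.402 -0.149 -1.677
v 1.938 1.109 -1.003
v 2.052 0.44 -0.6
v -2.562 1.976 -3.499
v -1.866 2.318 -3.349
v -2.438 0.944 -1.721
v -2.332 2.636 -3.132
v -2.933 2.568 -3.13
v -3.316 2.152 -3.344
v -3.258 1.634 -3.649
v -2.792 1.315 -3.866
v -2.191 1.384 -3.869
v -1.808 1.799 -3.654
v 0.718 -2.268 2.306
v 0.699 -1.604 2.999
v 0.003 -1.244 1.305
v -0.016 -0.58 1.998
v 1.756 -1.88 1.962
v 1.737 -1.216 2.655
v 1.041 -0.856 0.961
v 1.022 -0.192 1.654
f 2 1 5
f 2 5 3
f 3 5 6
f 3 6 4
f 5 1 7
f 5 7 6
f 6 7 8
f 6 8 4
f 7 1 9
f 7 9 8
f 8 9 10
f 8 10 4
f 9 1 11
f 9 11 10
f 10 11 12
f 10 12 4
f 11 1 13
f 11 13 12
f 12 13 14
f 12 14 4
f 13 1 15
f 13 15 14
f 14 15 16
f 14 16 4
f 15 1 17
f 15 17 16
f 16 17 18
f 16 18 4
f 17 1 19
f 17 19 18
f 18 19 20
f 18 20 4
f 19 1 21
f 19 21 20
f 20 21 22
f 20 22 4
f 21 1 2
f 21 2 22
f 22 2 3
f 22 3 4
f 24 26 23
f 27 24 23
f 23 26 25
f 25 27 23
f 24 30 26
f 28 24 27
f 28 30 24
f 26 30 25
f 29 27 25
f 25 30 29
f 29 28 27
f 30 28 29
f 31 42 36
f 31 36 32
f 31 32 38
f 31 38 41
f 31 41 42
f 32 36 40
f 36 42 35
f 42 41 33
f 41 38 37
f 38 32 39
f 34 40 35
f 34 35 33
f 34 33 37
f 34 37 39
f 34 39 40
f 35 40 36
f 33 35 42
f 37 33 41
f 39 37 38
f 40 39 32
f 44 43 46
f 44 46 45
f 46 43 47
f 46 47 45
f 47 43 48
f 47 48 45
f 48 43 49
f 48 49 45
f 49 43 50
f 49 50 45
f 50 43 51
f 50 51 45
f 51 43 52
f 51 52 45
f 52 43 44
f 52 44 45
f 54 56 53
f 57 54 53
f 53 56 55
f 55 57 53
f 54 60 56
f 58 54 57
f 58 60 54
f 56 60 55
f 59 57 55
f 55 60 59
f 59 58 57
f 60 58 59



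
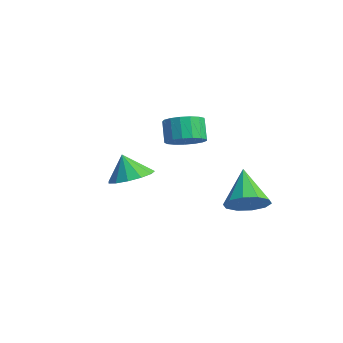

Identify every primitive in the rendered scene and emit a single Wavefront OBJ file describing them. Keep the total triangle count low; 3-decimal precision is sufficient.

v -3.257 0.952 -1.429
v -2.611 1.294 -1.103
v -3.138 1.43 -0.205
v -3.783 1.088 -0.531
v -2.801 1.587 -1.259
v -3.328 1.724 -0.361
v -3.096 1.735 -1.454
v -3.622 1.872 -0.556
v -3.427 1.703 -1.643
v -3.954 1.84 -0.745
v -3.72 1.5 -1.784
v -4.246 1.636 -0.885
v -3.906 1.17 -1.843
v -4.432 1.307 -0.944
v -3.944 0.791 -1.807
v -4.47 0.928 -0.909
v -3.824 0.449 -1.685
v -4.35 0.585 -0.786
v -3.574 0.221 -1.504
v -4.101 0.358 -0.606
v -3.252 0.161 -1.306
v -3.778 0.298 -0.408
v -2.931 0.282 -1.136
v -3.457 0.419 -0.238
v -2.684 0.557 -1.034
v -3.211 0.693 -0.135
v -2.569 0.922 -1.022
v -3.095 1.058 -0.123
v 0.916 1.524 -3.18
v 1.475 2.096 -2.837
v -0.216 1.876 -1.92
v 1.164 2.358 -3.189
v 0.759 2.302 -3.538
v 0.413 1.948 -3.75
v 0.26 1.433 -3.744
v 0.357 0.953 -3.523
v 0.668 0.691 -3.171
v 1.073 0.747 -2.822
v 1.419 1.101 -2.61
v 1.572 1.616 -2.616
v -1.508 -1.924 -2.196
v -0.747 -2.346 -2.066
v -1.812 -2.156 -1.164
v -0.668 -1.874 -1.937
v -0.857 -1.417 -1.89
v -1.252 -1.122 -1.94
v -1.728 -1.081 -2.071
v -2.135 -1.308 -2.242
v -2.342 -1.731 -2.398
v -2.285 -2.214 -2.49
v -1.981 -2.606 -2.488
v -1.527 -2.781 -2.394
v -1.066 -2.684 -2.236
f 2 1 5
f 2 5 3
f 3 5 6
f 3 6 4
f 5 1 7
f 5 7 6
f 6 7 8
f 6 8 4
f 7 1 9
f 7 9 8
f 8 9 10
f 8 10 4
f 9 1 11
f 9 11 10
f 10 11 12
f 10 12 4
f 11 1 13
f 11 13 12
f 12 13 14
f 12 14 4
f 13 1 15
f 13 15 14
f 14 15 16
f 14 16 4
f 15 1 17
f 15 17 16
f 16 17 18
f 16 18 4
f 17 1 19
f 17 19 18
f 18 19 20
f 18 20 4
f 19 1 21
f 19 21 20
f 20 21 22
f 20 22 4
f 21 1 23
f 21 23 22
f 22 23 24
f 22 24 4
f 23 1 25
f 23 25 24
f 24 25 26
f 24 26 4
f 25 1 27
f 25 27 26
f 26 27 28
f 26 28 4
f 27 1 2
f 27 2 28
f 28 2 3
f 28 3 4
f 30 29 32
f 30 32 31
f 32 29 33
f 32 33 31
f 33 29 34
f 33 34 31
f 34 29 35
f 34 35 31
f 35 29 36
f 35 36 31
f 36 29 37
f 36 37 31
f 37 29 38
f 37 38 31
f 38 29 39
f 38 39 31
f 39 29 40
f 39 40 31
f 40 29 30
f 40 30 31
f 42 41 44
f 42 44 43
f 44 41 45
f 44 45 43
f 45 41 46
f 45 46 43
f 46 41 47
f 46 47 43
f 47 41 48
f 47 48 43
f 48 41 49
f 48 49 43
f 49 41 50
f 49 50 43
f 50 41 51
f 50 51 43
f 51 41 52
f 51 52 43
f 52 41 53
f 52 53 43
f 53 41 42
f 53 42 43



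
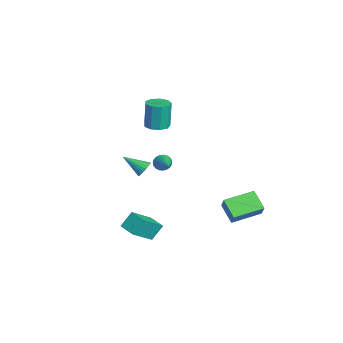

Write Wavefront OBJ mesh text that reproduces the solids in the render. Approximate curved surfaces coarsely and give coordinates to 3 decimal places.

v -0.589 -0.545 -1.813
v -0.362 -0.932 -2.165
v -1.231 -1.635 -1.027
v -0.203 -0.915 -2.011
v -0.102 -0.841 -1.826
v -0.076 -0.722 -1.64
v -0.127 -0.577 -1.48
v -0.249 -0.426 -1.371
v -0.423 -0.294 -1.329
v -0.622 -0.199 -1.361
v -0.815 -0.158 -1.461
v -0.975 -0.175 -1.615
v -1.075 -0.248 -1.8
v -1.102 -0.367 -1.986
v -1.05 -0.513 -2.146
v -0.929 -0.663 -2.255
v -0.755 -0.796 -2.297
v -0.556 -0.89 -2.265
v 3.179 2.878 -2.74
v 3.718 2.867 -1.933
v 2.858 4.643 -2.5
v 3.397 4.632 -1.693
v 4.243 3.168 -3.447
v 4.782 3.157 -2.64
v 3.922 4.933 -3.207
v 4.461 4.922 -2.4
v 0.526 0.225 -0.635
v 0.728 0.431 -1.091
v 2.114 0.235 0.075
v 0.676 0.617 -0.976
v 0.597 0.734 -0.801
v 0.506 0.764 -0.598
v 0.418 0.7 -0.401
v 0.349 0.554 -0.245
v 0.311 0.352 -0.156
v 0.31 0.127 -0.15
v 0.346 -0.08 -0.228
v 0.413 -0.235 -0.376
v 0.499 -0.31 -0.569
v 0.591 -0.293 -0.773
v 0.671 -0.186 -0.954
v 0.726 -0.008 -1.079
v 0.746 0.211 -1.128
v -3.505 0.804 -0.231
v -2.934 1.288 -0.199
v -3.143 1.42 1.523
v -3.715 0.936 1.491
v -3.374 1.541 -0.272
v -3.583 1.673 1.451
v -3.876 1.449 -0.326
v -4.085 1.581 1.397
v -4.204 1.055 -0.335
v -4.414 1.187 1.387
v -4.206 0.544 -0.296
v -4.415 0.676 1.426
v -3.879 0.154 -0.227
v -4.089 0.286 1.496
v -3.378 0.068 -0.159
v -3.587 0.2 1.563
v -2.936 0.327 -0.126
v -3.145 0.459 1.597
v -2.761 0.809 -0.141
v -2.97 0.941 1.581
v 3.15 -1.616 -4.162
v 2.894 -0.954 -3.335
v 4.038 -1.147 -4.262
v 3.782 -0.485 -3.435
v 3.918 -2.815 -2.965
v 3.662 -2.153 -2.138
v 4.806 -2.346 -3.065
v 4.55 -1.684 -2.238
f 2 1 4
f 2 4 3
f 4 1 5
f 4 5 3
f 5 1 6
f 5 6 3
f 6 1 7
f 6 7 3
f 7 1 8
f 7 8 3
f 8 1 9
f 8 9 3
f 9 1 10
f 9 10 3
f 10 1 11
f 10 11 3
f 11 1 12
f 11 12 3
f 12 1 13
f 12 13 3
f 13 1 14
f 13 14 3
f 14 1 15
f 14 15 3
f 15 1 16
f 15 16 3
f 16 1 17
f 16 17 3
f 17 1 18
f 17 18 3
f 18 1 2
f 18 2 3
f 20 22 19
f 23 20 19
f 19 22 21
f 21 23 19
f 20 26 22
f 24 20 23
f 24 26 20
f 22 26 21
f 25 23 21
f 21 26 25
f 25 24 23
f 26 24 25
f 28 27 30
f 28 30 29
f 30 27 31
f 30 31 29
f 31 27 32
f 31 32 29
f 32 27 33
f 32 33 29
f 33 27 34
f 33 34 29
f 34 27 35
f 34 35 29
f 35 27 36
f 35 36 29
f 36 27 37
f 36 37 29
f 37 27 38
f 37 38 29
f 38 27 39
f 38 39 29
f 39 27 40
f 39 40 29
f 40 27 41
f 40 41 29
f 41 27 42
f 41 42 29
f 42 27 43
f 42 43 29
f 43 27 28
f 43 28 29
f 45 44 48
f 45 48 46
f 46 48 49
f 46 49 47
f 48 44 50
f 48 50 49
f 49 50 51
f 49 51 47
f 50 44 52
f 50 52 51
f 51 52 53
f 51 53 47
f 52 44 54
f 52 54 53
f 53 54 55
f 53 55 47
f 54 44 56
f 54 56 55
f 55 56 57
f 55 57 47
f 56 44 58
f 56 58 57
f 57 58 59
f 57 59 47
f 58 44 60
f 58 60 59
f 59 60 61
f 59 61 47
f 60 44 62
f 60 62 61
f 61 62 63
f 61 63 47
f 62 44 45
f 62 45 63
f 63 45 46
f 63 46 47
f 65 67 64
f 68 65 64
f 64 67 66
f 66 68 64
f 65 71 67
f 69 65 68
f 69 71 65
f 67 71 66
f 70 68 66
f 66 71 70
f 70 69 68
f 71 69 70



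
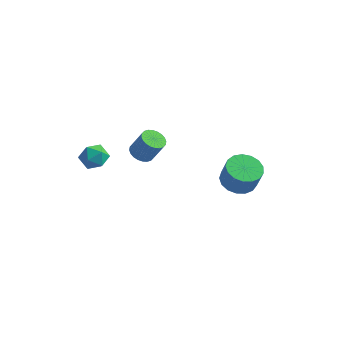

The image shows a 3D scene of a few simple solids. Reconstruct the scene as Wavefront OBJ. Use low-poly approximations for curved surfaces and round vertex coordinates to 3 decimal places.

v -1.063 0.398 1.509
v -0.527 0.804 1.198
v 0.178 0.887 2.519
v -0.357 0.482 2.831
v -0.711 1.009 1.283
v -0.006 1.092 2.605
v -0.949 1.122 1.403
v -0.243 1.205 2.724
v -1.203 1.124 1.539
v -0.498 1.207 2.86
v -1.437 1.016 1.67
v -0.732 1.099 2.992
v -1.613 0.814 1.777
v -0.908 0.897 3.098
v -1.706 0.549 1.843
v -1 0.632 3.164
v -1.7 0.261 1.858
v -0.995 0.344 3.18
v -1.598 -0.007 1.821
v -0.893 0.076 3.142
v -1.414 -0.212 1.735
v -0.709 -0.129 3.057
v -1.177 -0.325 1.616
v -0.471 -0.242 2.937
v -0.922 -0.327 1.48
v -0.217 -0.244 2.801
v -0.688 -0.219 1.348
v 0.017 -0.136 2.67
v -0.512 -0.017 1.242
v 0.193 0.066 2.563
v -0.42 0.248 1.176
v 0.286 0.331 2.497
v -0.425 0.536 1.16
v 0.28 0.619 2.482
v -1.97 -2.583 3.309
v -1.571 -3.225 2.873
v -2.249 -3.475 4.367
v -1.85 -4.117 3.931
v -1.384 -3.453 4.254
v -1.212 -2.902 3.599
v -2.608 -3.798 3.641
v -2.436 -3.247 2.986
v -1.966 -3.976 3.078
v -1.209 -3.763 3.457
v -2.611 -2.937 3.783
v -1.854 -2.724 4.162
v 3.161 3.808 -1.861
v 3.949 4.532 -2.007
v 4.427 4.296 -0.605
v 3.639 3.572 -0.459
v 3.555 4.813 -1.826
v 4.033 4.577 -0.424
v 3.071 4.864 -1.652
v 3.549 4.628 -0.25
v 2.607 4.673 -1.526
v 3.085 4.436 -0.124
v 2.271 4.284 -1.477
v 2.748 4.047 -0.075
v 2.138 3.786 -1.516
v 2.616 3.549 -0.114
v 2.24 3.293 -1.634
v 2.717 3.056 -0.232
v 2.552 2.918 -1.804
v 3.03 2.681 -0.402
v 3.005 2.747 -1.987
v 3.482 2.511 -0.585
v 3.493 2.819 -2.141
v 3.971 2.583 -0.739
v 3.905 3.118 -2.231
v 4.383 2.882 -0.829
v 4.147 3.575 -2.236
v 4.624 3.338 -0.834
v 4.163 4.085 -2.156
v 4.64 3.849 -0.754
f 2 1 5
f 2 5 3
f 3 5 6
f 3 6 4
f 5 1 7
f 5 7 6
f 6 7 8
f 6 8 4
f 7 1 9
f 7 9 8
f 8 9 10
f 8 10 4
f 9 1 11
f 9 11 10
f 10 11 12
f 10 12 4
f 11 1 13
f 11 13 12
f 12 13 14
f 12 14 4
f 13 1 15
f 13 15 14
f 14 15 16
f 14 16 4
f 15 1 17
f 15 17 16
f 16 17 18
f 16 18 4
f 17 1 19
f 17 19 18
f 18 19 20
f 18 20 4
f 19 1 21
f 19 21 20
f 20 21 22
f 20 22 4
f 21 1 23
f 21 23 22
f 22 23 24
f 22 24 4
f 23 1 25
f 23 25 24
f 24 25 26
f 24 26 4
f 25 1 27
f 25 27 26
f 26 27 28
f 26 28 4
f 27 1 29
f 27 29 28
f 28 29 30
f 28 30 4
f 29 1 31
f 29 31 30
f 30 31 32
f 30 32 4
f 31 1 33
f 31 33 32
f 32 33 34
f 32 34 4
f 33 1 2
f 33 2 34
f 34 2 3
f 34 3 4
f 35 46 40
f 35 40 36
f 35 36 42
f 35 42 45
f 35 45 46
f 36 40 44
f 40 46 39
f 46 45 37
f 45 42 41
f 42 36 43
f 38 44 39
f 38 39 37
f 38 37 41
f 38 41 43
f 38 43 44
f 39 44 40
f 37 39 46
f 41 37 45
f 43 41 42
f 44 43 36
f 48 47 51
f 48 51 49
f 49 51 52
f 49 52 50
f 51 47 53
f 51 53 52
f 52 53 54
f 52 54 50
f 53 47 55
f 53 55 54
f 54 55 56
f 54 56 50
f 55 47 57
f 55 57 56
f 56 57 58
f 56 58 50
f 57 47 59
f 57 59 58
f 58 59 60
f 58 60 50
f 59 47 61
f 59 61 60
f 60 61 62
f 60 62 50
f 61 47 63
f 61 63 62
f 62 63 64
f 62 64 50
f 63 47 65
f 63 65 64
f 64 65 66
f 64 66 50
f 65 47 67
f 65 67 66
f 66 67 68
f 66 68 50
f 67 47 69
f 67 69 68
f 68 69 70
f 68 70 50
f 69 47 71
f 69 71 70
f 70 71 72
f 70 72 50
f 71 47 73
f 71 73 72
f 72 73 74
f 72 74 50
f 73 47 48
f 73 48 74
f 74 48 49
f 74 49 50



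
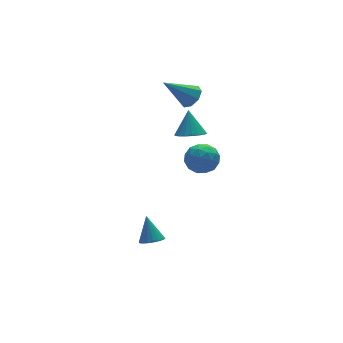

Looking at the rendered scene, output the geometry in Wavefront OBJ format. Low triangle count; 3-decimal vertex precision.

v 0.376 -0.902 1.848
v 0.759 -0.374 1.269
v 0.841 -2.026 1.131
v 1.224 -1.498 0.552
v 1.534 -1.551 1.366
v 1.247 -0.856 1.809
v 0.353 -1.544 0.591
v 0.066 -0.849 1.034
v 0.745 -0.771 0.492
v 1.475 -0.775 0.971
v 0.125 -1.625 1.429
v 0.855 -1.629 1.908
v 0.527 -0.539 1.622
v 1.073 -1.861 0.778
v 1.255 -1.892 1.257
v 1.48 -1.581 0.916
v 0.813 -0.823 1.939
v 1.039 -0.512 1.599
v 1.494 -1.204 1.655
v 0.561 -1.888 0.801
v 0.787 -1.577 0.461
v 0.12 -0.819 1.484
v 0.345 -0.508 1.143
v 0.106 -1.196 0.745
v 0.744 -0.462 0.824
v 1.017 -1.123 0.403
v 0.505 -1.15 0.426
v 0.337 -0.741 0.686
v 1.173 -0.464 1.106
v 1.446 -1.125 0.684
v 1.628 -1.156 1.163
v 1.459 -0.748 1.423
v 1.165 -0.698 0.649
v 0.154 -1.275 1.716
v 0.427 -1.936 1.294
v 0.141 -1.652 0.977
v -0.028 -1.244 1.237
v 0.583 -1.277 1.997
v 0.856 -1.938 1.576
v 1.263 -1.659 1.714
v 1.095 -1.25 1.974
v 0.435 -1.702 1.751
v -1.304 -0.273 -4.572
v -0.937 -0.72 -4.322
v -1.216 0.473 -3.368
v -0.752 -0.548 -4.442
v -0.676 -0.321 -4.588
v -0.724 -0.085 -4.731
v -0.887 0.114 -4.843
v -1.133 0.236 -4.901
v -1.412 0.257 -4.894
v -1.67 0.174 -4.823
v -1.856 0.001 -4.702
v -1.932 -0.226 -4.556
v -1.883 -0.462 -4.413
v -1.72 -0.661 -4.302
v -1.475 -0.783 -4.244
v -1.195 -0.804 -4.251
v 1.622 1.396 0.836
v 2.378 1.271 0.757
v 1.858 2.064 2.044
v 2.333 1.572 0.599
v 2.147 1.838 0.488
v 1.858 2.016 0.446
v 1.521 2.072 0.482
v 1.205 1.993 0.587
v 0.971 1.796 0.742
v 0.866 1.52 0.916
v 0.911 1.219 1.073
v 1.096 0.953 1.184
v 1.386 0.775 1.226
v 1.722 0.72 1.191
v 2.039 0.798 1.086
v 2.273 0.995 0.931
v 2.817 3.556 1.705
v 3.194 3.218 2.203
v 1.483 3.904 2.955
v 3.31 3.748 2.178
v 3.137 4.166 1.877
v 2.776 4.226 1.475
v 2.439 3.894 1.208
v 2.323 3.363 1.233
v 2.496 2.946 1.534
v 2.857 2.885 1.936
f 1 38 17
f 38 12 41
f 17 41 6
f 38 41 17
f 1 17 13
f 17 6 18
f 13 18 2
f 17 18 13
f 1 13 22
f 13 2 23
f 22 23 8
f 13 23 22
f 1 22 34
f 22 8 37
f 34 37 11
f 22 37 34
f 1 34 38
f 34 11 42
f 38 42 12
f 34 42 38
f 2 18 29
f 18 6 32
f 29 32 10
f 18 32 29
f 6 41 19
f 41 12 40
f 19 40 5
f 41 40 19
f 12 42 39
f 42 11 35
f 39 35 3
f 42 35 39
f 11 37 36
f 37 8 24
f 36 24 7
f 37 24 36
f 8 23 28
f 23 2 25
f 28 25 9
f 23 25 28
f 4 30 16
f 30 10 31
f 16 31 5
f 30 31 16
f 4 16 14
f 16 5 15
f 14 15 3
f 16 15 14
f 4 14 21
f 14 3 20
f 21 20 7
f 14 20 21
f 4 21 26
f 21 7 27
f 26 27 9
f 21 27 26
f 4 26 30
f 26 9 33
f 30 33 10
f 26 33 30
f 5 31 19
f 31 10 32
f 19 32 6
f 31 32 19
f 3 15 39
f 15 5 40
f 39 40 12
f 15 40 39
f 7 20 36
f 20 3 35
f 36 35 11
f 20 35 36
f 9 27 28
f 27 7 24
f 28 24 8
f 27 24 28
f 10 33 29
f 33 9 25
f 29 25 2
f 33 25 29
f 44 43 46
f 44 46 45
f 46 43 47
f 46 47 45
f 47 43 48
f 47 48 45
f 48 43 49
f 48 49 45
f 49 43 50
f 49 50 45
f 50 43 51
f 50 51 45
f 51 43 52
f 51 52 45
f 52 43 53
f 52 53 45
f 53 43 54
f 53 54 45
f 54 43 55
f 54 55 45
f 55 43 56
f 55 56 45
f 56 43 57
f 56 57 45
f 57 43 58
f 57 58 45
f 58 43 44
f 58 44 45
f 60 59 62
f 60 62 61
f 62 59 63
f 62 63 61
f 63 59 64
f 63 64 61
f 64 59 65
f 64 65 61
f 65 59 66
f 65 66 61
f 66 59 67
f 66 67 61
f 67 59 68
f 67 68 61
f 68 59 69
f 68 69 61
f 69 59 70
f 69 70 61
f 70 59 71
f 70 71 61
f 71 59 72
f 71 72 61
f 72 59 73
f 72 73 61
f 73 59 74
f 73 74 61
f 74 59 60
f 74 60 61
f 76 75 78
f 76 78 77
f 78 75 79
f 78 79 77
f 79 75 80
f 79 80 77
f 80 75 81
f 80 81 77
f 81 75 82
f 81 82 77
f 82 75 83
f 82 83 77
f 83 75 84
f 83 84 77
f 84 75 76
f 84 76 77



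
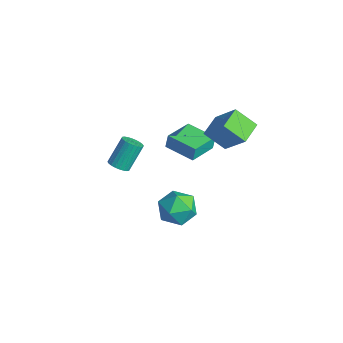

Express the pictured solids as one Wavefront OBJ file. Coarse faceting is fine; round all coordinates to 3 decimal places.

v 1.387 -2.967 1.453
v 1.991 -2.789 1.447
v 1.717 -1.814 2.8
v 1.113 -1.993 2.807
v 1.889 -2.618 1.303
v 1.615 -1.643 2.657
v 1.71 -2.5 1.182
v 1.437 -1.525 2.536
v 1.483 -2.453 1.102
v 1.209 -1.478 2.456
v 1.24 -2.484 1.076
v 0.967 -1.51 2.43
v 1.02 -2.589 1.107
v 0.747 -1.615 2.461
v 0.856 -2.752 1.191
v 0.582 -1.777 2.544
v 0.772 -2.947 1.315
v 0.499 -1.973 2.668
v 0.783 -3.146 1.46
v 0.509 -2.171 2.813
v 0.885 -3.317 1.603
v 0.611 -2.342 2.957
v 1.063 -3.435 1.724
v 0.79 -2.46 3.078
v 1.291 -3.482 1.804
v 1.017 -2.507 3.158
v 1.533 -3.45 1.83
v 1.26 -2.476 3.184
v 1.753 -3.345 1.799
v 1.48 -2.371 3.153
v 1.918 -3.183 1.716
v 1.644 -2.208 3.069
v 2.001 -2.987 1.592
v 1.728 -2.013 2.945
v 1.167 2.853 2.77
v 2.489 3.293 4.342
v 2.023 3.674 1.82
v 3.344 4.115 3.392
v 1.896 1.745 2.468
v 3.217 2.186 4.04
v 2.751 2.567 1.518
v 4.073 3.007 3.09
v 1.849 1.201 -2.807
v 2.445 1.068 -3.838
v 1.335 -0.668 -2.862
v 1.931 -0.801 -3.893
v 2.532 -0.612 -2.874
v 2.85 0.543 -2.839
v 0.93 -0.143 -3.861
v 1.248 1.012 -3.826
v 1.877 0.237 -4.489
v 2.867 -0.053 -3.879
v 0.913 0.453 -2.821
v 1.903 0.163 -2.211
v -0.229 0.61 0.037
v -0.25 0.776 0.901
v -0.994 2.249 -0.297
v -1.015 2.415 0.567
v 1.435 1.365 -0.067
v 1.414 1.531 0.797
v 0.67 3.004 -0.401
v 0.649 3.17 0.463
f 2 1 5
f 2 5 3
f 3 5 6
f 3 6 4
f 5 1 7
f 5 7 6
f 6 7 8
f 6 8 4
f 7 1 9
f 7 9 8
f 8 9 10
f 8 10 4
f 9 1 11
f 9 11 10
f 10 11 12
f 10 12 4
f 11 1 13
f 11 13 12
f 12 13 14
f 12 14 4
f 13 1 15
f 13 15 14
f 14 15 16
f 14 16 4
f 15 1 17
f 15 17 16
f 16 17 18
f 16 18 4
f 17 1 19
f 17 19 18
f 18 19 20
f 18 20 4
f 19 1 21
f 19 21 20
f 20 21 22
f 20 22 4
f 21 1 23
f 21 23 22
f 22 23 24
f 22 24 4
f 23 1 25
f 23 25 24
f 24 25 26
f 24 26 4
f 25 1 27
f 25 27 26
f 26 27 28
f 26 28 4
f 27 1 29
f 27 29 28
f 28 29 30
f 28 30 4
f 29 1 31
f 29 31 30
f 30 31 32
f 30 32 4
f 31 1 33
f 31 33 32
f 32 33 34
f 32 34 4
f 33 1 2
f 33 2 34
f 34 2 3
f 34 3 4
f 36 38 35
f 39 36 35
f 35 38 37
f 37 39 35
f 36 42 38
f 40 36 39
f 40 42 36
f 38 42 37
f 41 39 37
f 37 42 41
f 41 40 39
f 42 40 41
f 43 54 48
f 43 48 44
f 43 44 50
f 43 50 53
f 43 53 54
f 44 48 52
f 48 54 47
f 54 53 45
f 53 50 49
f 50 44 51
f 46 52 47
f 46 47 45
f 46 45 49
f 46 49 51
f 46 51 52
f 47 52 48
f 45 47 54
f 49 45 53
f 51 49 50
f 52 51 44
f 56 58 55
f 59 56 55
f 55 58 57
f 57 59 55
f 56 62 58
f 60 56 59
f 60 62 56
f 58 62 57
f 61 59 57
f 57 62 61
f 61 60 59
f 62 60 61



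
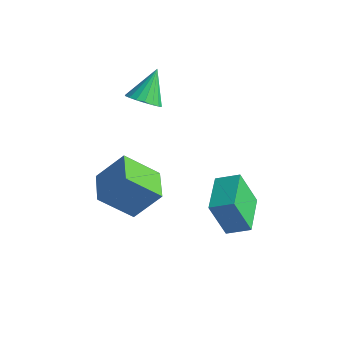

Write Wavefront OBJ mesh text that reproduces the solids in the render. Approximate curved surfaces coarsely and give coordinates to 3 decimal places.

v 0.73 4.003 -3.604
v 0.146 3.636 -2.017
v 1.554 4.518 -3.181
v 0.971 4.151 -1.595
v 1.689 2.469 -3.605
v 1.106 2.102 -2.019
v 2.514 2.984 -3.183
v 1.93 2.617 -1.596
v -2.835 2.092 -3.868
v -3.845 1.127 -2.625
v -2.069 2.906 -2.614
v -3.078 1.941 -1.371
v -1.782 1.039 -3.829
v -2.791 0.074 -2.586
v -1.015 1.853 -2.575
v -2.025 0.888 -1.332
v -3.141 3.174 1.18
v -2.698 2.76 1.654
v -3.359 4.246 2.32
v -2.473 2.968 1.501
v -2.38 3.217 1.285
v -2.438 3.457 1.048
v -2.635 3.642 0.837
v -2.932 3.734 0.694
v -3.271 3.715 0.647
v -3.585 3.589 0.706
v -3.81 3.381 0.858
v -3.903 3.132 1.075
v -3.845 2.891 1.312
v -3.648 2.706 1.523
v -3.35 2.615 1.666
v -3.011 2.634 1.712
f 2 4 1
f 5 2 1
f 1 4 3
f 3 5 1
f 2 8 4
f 6 2 5
f 6 8 2
f 4 8 3
f 7 5 3
f 3 8 7
f 7 6 5
f 8 6 7
f 10 12 9
f 13 10 9
f 9 12 11
f 11 13 9
f 10 16 12
f 14 10 13
f 14 16 10
f 12 16 11
f 15 13 11
f 11 16 15
f 15 14 13
f 16 14 15
f 18 17 20
f 18 20 19
f 20 17 21
f 20 21 19
f 21 17 22
f 21 22 19
f 22 17 23
f 22 23 19
f 23 17 24
f 23 24 19
f 24 17 25
f 24 25 19
f 25 17 26
f 25 26 19
f 26 17 27
f 26 27 19
f 27 17 28
f 27 28 19
f 28 17 29
f 28 29 19
f 29 17 30
f 29 30 19
f 30 17 31
f 30 31 19
f 31 17 32
f 31 32 19
f 32 17 18
f 32 18 19



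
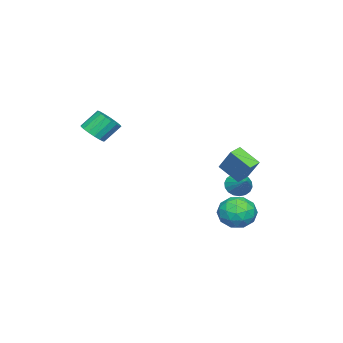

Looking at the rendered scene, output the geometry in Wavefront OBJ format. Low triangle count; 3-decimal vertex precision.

v -2.91 2.876 -1.594
v -3.066 1.648 -0.712
v -3.663 3.09 -1.43
v -3.819 1.863 -0.547
v -2.321 3.837 -0.153
v -2.477 2.61 0.73
v -3.074 4.052 0.012
v -3.23 2.824 0.894
v -3.577 3.184 -3.159
v -2.702 3.938 -3.324
v -2.698 1.922 -4.256
v -1.823 2.676 -4.421
v -1.985 2.191 -3.372
v -2.528 2.971 -2.694
v -2.872 2.889 -4.886
v -3.415 3.669 -4.208
v -2.266 3.756 -4.391
v -1.718 3.324 -3.456
v -3.682 2.536 -4.124
v -3.134 2.104 -3.189
v -3.217 3.671 -3.145
v -2.183 2.189 -4.435
v -2.279 1.904 -3.818
v -1.764 2.347 -3.915
v -3.115 3.103 -2.775
v -2.6 3.546 -2.872
v -2.179 2.52 -2.9
v -2.8 2.314 -4.708
v -2.285 2.757 -4.805
v -3.636 3.513 -3.665
v -3.121 3.956 -3.762
v -3.221 3.34 -4.68
v -2.446 4.008 -3.87
v -1.929 3.266 -4.514
v -2.546 3.392 -4.788
v -2.865 3.85 -4.389
v -2.124 3.754 -3.32
v -1.607 3.013 -3.964
v -1.702 2.727 -3.348
v -2.022 3.186 -2.949
v -1.867 3.647 -3.947
v -3.793 2.847 -3.616
v -3.276 2.106 -4.26
v -3.378 2.674 -4.631
v -3.698 3.133 -4.232
v -3.471 2.594 -3.066
v -2.954 1.852 -3.71
v -2.535 2.01 -3.191
v -2.854 2.468 -2.792
v -3.533 2.213 -3.633
v -4.478 2.203 -2.483
v -4.137 2.426 -3.183
v -3.502 3.117 -1.717
v -4.399 2.67 -3.14
v -4.676 2.822 -2.967
v -4.915 2.851 -2.698
v -5.066 2.752 -2.387
v -5.102 2.544 -2.094
v -5.013 2.269 -1.878
v -4.819 1.981 -1.783
v -4.557 1.737 -1.825
v -4.279 1.585 -1.998
v -4.041 1.556 -2.267
v -3.889 1.655 -2.579
v -3.854 1.863 -2.871
v -3.942 2.138 -3.087
v 1.87 -3.416 2.557
v 2.609 -3.248 2.896
v 1.989 -2.556 3.903
v 1.25 -2.724 3.563
v 2.546 -2.944 2.648
v 1.926 -2.251 3.655
v 2.329 -2.748 2.38
v 1.709 -2.055 3.386
v 2.006 -2.705 2.151
v 1.386 -2.012 3.158
v 1.653 -2.825 2.016
v 1.033 -2.133 3.023
v 1.349 -3.08 2.005
v 0.729 -2.388 3.011
v 1.164 -3.413 2.12
v 0.544 -2.721 3.126
v 1.141 -3.746 2.335
v 0.521 -3.054 3.342
v 1.285 -4.004 2.601
v 0.665 -3.312 3.607
v 1.563 -4.127 2.857
v 0.943 -3.435 3.863
v 1.912 -4.087 3.044
v 1.292 -3.395 4.05
v 2.25 -3.893 3.119
v 1.63 -3.201 4.126
v 2.502 -3.591 3.066
v 1.882 -2.898 4.072
f 2 4 1
f 5 2 1
f 1 4 3
f 3 5 1
f 2 8 4
f 6 2 5
f 6 8 2
f 4 8 3
f 7 5 3
f 3 8 7
f 7 6 5
f 8 6 7
f 9 46 25
f 46 20 49
f 25 49 14
f 46 49 25
f 9 25 21
f 25 14 26
f 21 26 10
f 25 26 21
f 9 21 30
f 21 10 31
f 30 31 16
f 21 31 30
f 9 30 42
f 30 16 45
f 42 45 19
f 30 45 42
f 9 42 46
f 42 19 50
f 46 50 20
f 42 50 46
f 10 26 37
f 26 14 40
f 37 40 18
f 26 40 37
f 14 49 27
f 49 20 48
f 27 48 13
f 49 48 27
f 20 50 47
f 50 19 43
f 47 43 11
f 50 43 47
f 19 45 44
f 45 16 32
f 44 32 15
f 45 32 44
f 16 31 36
f 31 10 33
f 36 33 17
f 31 33 36
f 12 38 24
f 38 18 39
f 24 39 13
f 38 39 24
f 12 24 22
f 24 13 23
f 22 23 11
f 24 23 22
f 12 22 29
f 22 11 28
f 29 28 15
f 22 28 29
f 12 29 34
f 29 15 35
f 34 35 17
f 29 35 34
f 12 34 38
f 34 17 41
f 38 41 18
f 34 41 38
f 13 39 27
f 39 18 40
f 27 40 14
f 39 40 27
f 11 23 47
f 23 13 48
f 47 48 20
f 23 48 47
f 15 28 44
f 28 11 43
f 44 43 19
f 28 43 44
f 17 35 36
f 35 15 32
f 36 32 16
f 35 32 36
f 18 41 37
f 41 17 33
f 37 33 10
f 41 33 37
f 52 51 54
f 52 54 53
f 54 51 55
f 54 55 53
f 55 51 56
f 55 56 53
f 56 51 57
f 56 57 53
f 57 51 58
f 57 58 53
f 58 51 59
f 58 59 53
f 59 51 60
f 59 60 53
f 60 51 61
f 60 61 53
f 61 51 62
f 61 62 53
f 62 51 63
f 62 63 53
f 63 51 64
f 63 64 53
f 64 51 65
f 64 65 53
f 65 51 66
f 65 66 53
f 66 51 52
f 66 52 53
f 68 67 71
f 68 71 69
f 69 71 72
f 69 72 70
f 71 67 73
f 71 73 72
f 72 73 74
f 72 74 70
f 73 67 75
f 73 75 74
f 74 75 76
f 74 76 70
f 75 67 77
f 75 77 76
f 76 77 78
f 76 78 70
f 77 67 79
f 77 79 78
f 78 79 80
f 78 80 70
f 79 67 81
f 79 81 80
f 80 81 82
f 80 82 70
f 81 67 83
f 81 83 82
f 82 83 84
f 82 84 70
f 83 67 85
f 83 85 84
f 84 85 86
f 84 86 70
f 85 67 87
f 85 87 86
f 86 87 88
f 86 88 70
f 87 67 89
f 87 89 88
f 88 89 90
f 88 90 70
f 89 67 91
f 89 91 90
f 90 91 92
f 90 92 70
f 91 67 93
f 91 93 92
f 92 93 94
f 92 94 70
f 93 67 68
f 93 68 94
f 94 68 69
f 94 69 70



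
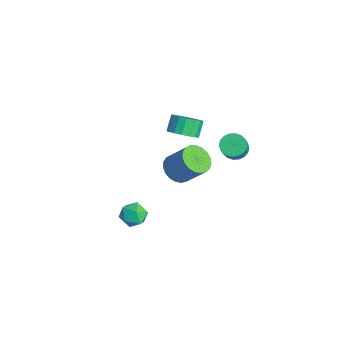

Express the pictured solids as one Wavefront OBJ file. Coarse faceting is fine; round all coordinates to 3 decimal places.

v -1.431 -1.035 -3.772
v -0.945 -0.561 -3.191
v -0.255 -1.239 -4.589
v 0.231 -0.765 -4.008
v -0.086 -1.568 -3.775
v -0.813 -1.441 -3.27
v -0.387 -0.359 -4.51
v -1.114 -0.232 -4.005
v -0.3 -0.143 -3.647
v -0.114 -0.89 -3.193
v -1.086 -0.91 -4.587
v -0.9 -1.657 -4.133
v 2.292 3.92 3.102
v 2.775 3.606 2.638
v 3.471 3.206 3.634
v 2.988 3.52 4.098
v 2.896 3.91 2.675
v 3.593 3.509 3.671
v 2.897 4.216 2.797
v 3.594 3.815 3.793
v 2.779 4.463 2.979
v 3.476 4.063 3.975
v 2.564 4.603 3.185
v 3.261 4.203 4.182
v 2.295 4.608 3.375
v 2.992 4.207 4.372
v 2.025 4.476 3.511
v 2.722 4.076 4.508
v 1.809 4.234 3.566
v 2.505 3.834 4.562
v 1.687 3.931 3.529
v 2.384 3.53 4.525
v 1.686 3.625 3.407
v 2.383 3.224 4.403
v 1.804 3.377 3.225
v 2.501 2.977 4.221
v 2.019 3.237 3.018
v 2.716 2.837 4.015
v 2.288 3.233 2.828
v 2.985 2.832 3.825
v 2.558 3.364 2.692
v 3.255 2.964 3.689
v -3.211 2.576 -3.134
v -2.488 2.865 -3.762
v -1.587 3.714 -2.334
v -2.309 3.424 -1.706
v -2.754 3.184 -3.784
v -1.853 4.033 -2.356
v -3.099 3.397 -3.693
v -2.198 4.246 -2.265
v -3.464 3.469 -3.505
v -2.562 4.318 -2.077
v -3.784 3.386 -3.254
v -2.883 4.235 -1.826
v -4.005 3.163 -2.981
v -3.104 4.012 -1.554
v -4.089 2.838 -2.736
v -3.188 3.687 -1.308
v -4.021 2.468 -2.558
v -3.12 3.317 -1.131
v -3.813 2.117 -2.481
v -2.912 2.966 -1.053
v -3.501 1.845 -2.516
v -2.599 2.694 -1.088
v -3.138 1.699 -2.658
v -2.237 2.548 -1.231
v -2.788 1.705 -2.883
v -1.887 2.554 -1.455
v -2.511 1.861 -3.151
v -1.61 2.71 -1.723
v -2.355 2.141 -3.416
v -1.454 2.99 -1.988
v -2.347 2.496 -3.632
v -1.446 3.345 -2.204
v -1.983 2.466 1.09
v -1.233 2.948 1.316
v -1.787 3.416 2.156
v -2.537 2.934 1.93
v -1.444 3.209 1.031
v -1.998 3.677 1.871
v -1.779 3.3 0.76
v -2.332 3.768 1.6
v -2.16 3.199 0.564
v -2.714 3.668 1.404
v -2.501 2.931 0.489
v -3.055 3.4 1.329
v -2.723 2.556 0.551
v -3.277 3.025 1.391
v -2.776 2.161 0.737
v -3.33 2.629 1.577
v -2.647 1.835 1.004
v -3.201 2.303 1.844
v -2.366 1.654 1.29
v -2.92 2.122 2.131
v -1.997 1.658 1.531
v -2.551 2.127 2.371
v -1.625 1.848 1.67
v -2.179 2.317 2.511
v -1.335 2.179 1.677
v -1.889 2.648 2.517
v -1.193 2.576 1.549
v -1.747 3.045 2.389
f 1 12 6
f 1 6 2
f 1 2 8
f 1 8 11
f 1 11 12
f 2 6 10
f 6 12 5
f 12 11 3
f 11 8 7
f 8 2 9
f 4 10 5
f 4 5 3
f 4 3 7
f 4 7 9
f 4 9 10
f 5 10 6
f 3 5 12
f 7 3 11
f 9 7 8
f 10 9 2
f 14 13 17
f 14 17 15
f 15 17 18
f 15 18 16
f 17 13 19
f 17 19 18
f 18 19 20
f 18 20 16
f 19 13 21
f 19 21 20
f 20 21 22
f 20 22 16
f 21 13 23
f 21 23 22
f 22 23 24
f 22 24 16
f 23 13 25
f 23 25 24
f 24 25 26
f 24 26 16
f 25 13 27
f 25 27 26
f 26 27 28
f 26 28 16
f 27 13 29
f 27 29 28
f 28 29 30
f 28 30 16
f 29 13 31
f 29 31 30
f 30 31 32
f 30 32 16
f 31 13 33
f 31 33 32
f 32 33 34
f 32 34 16
f 33 13 35
f 33 35 34
f 34 35 36
f 34 36 16
f 35 13 37
f 35 37 36
f 36 37 38
f 36 38 16
f 37 13 39
f 37 39 38
f 38 39 40
f 38 40 16
f 39 13 41
f 39 41 40
f 40 41 42
f 40 42 16
f 41 13 14
f 41 14 42
f 42 14 15
f 42 15 16
f 44 43 47
f 44 47 45
f 45 47 48
f 45 48 46
f 47 43 49
f 47 49 48
f 48 49 50
f 48 50 46
f 49 43 51
f 49 51 50
f 50 51 52
f 50 52 46
f 51 43 53
f 51 53 52
f 52 53 54
f 52 54 46
f 53 43 55
f 53 55 54
f 54 55 56
f 54 56 46
f 55 43 57
f 55 57 56
f 56 57 58
f 56 58 46
f 57 43 59
f 57 59 58
f 58 59 60
f 58 60 46
f 59 43 61
f 59 61 60
f 60 61 62
f 60 62 46
f 61 43 63
f 61 63 62
f 62 63 64
f 62 64 46
f 63 43 65
f 63 65 64
f 64 65 66
f 64 66 46
f 65 43 67
f 65 67 66
f 66 67 68
f 66 68 46
f 67 43 69
f 67 69 68
f 68 69 70
f 68 70 46
f 69 43 71
f 69 71 70
f 70 71 72
f 70 72 46
f 71 43 73
f 71 73 72
f 72 73 74
f 72 74 46
f 73 43 44
f 73 44 74
f 74 44 45
f 74 45 46
f 76 75 79
f 76 79 77
f 77 79 80
f 77 80 78
f 79 75 81
f 79 81 80
f 80 81 82
f 80 82 78
f 81 75 83
f 81 83 82
f 82 83 84
f 82 84 78
f 83 75 85
f 83 85 84
f 84 85 86
f 84 86 78
f 85 75 87
f 85 87 86
f 86 87 88
f 86 88 78
f 87 75 89
f 87 89 88
f 88 89 90
f 88 90 78
f 89 75 91
f 89 91 90
f 90 91 92
f 90 92 78
f 91 75 93
f 91 93 92
f 92 93 94
f 92 94 78
f 93 75 95
f 93 95 94
f 94 95 96
f 94 96 78
f 95 75 97
f 95 97 96
f 96 97 98
f 96 98 78
f 97 75 99
f 97 99 98
f 98 99 100
f 98 100 78
f 99 75 101
f 99 101 100
f 100 101 102
f 100 102 78
f 101 75 76
f 101 76 102
f 102 76 77
f 102 77 78



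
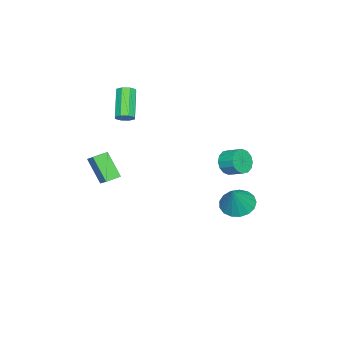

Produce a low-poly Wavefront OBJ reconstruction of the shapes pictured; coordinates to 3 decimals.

v -0.642 3.314 1.173
v -0.193 3.53 0.509
v 0.01 4.442 0.942
v -0.438 4.226 1.607
v -0.593 3.661 0.421
v -0.389 4.573 0.854
v -1.006 3.699 0.534
v -0.802 4.611 0.967
v -1.321 3.634 0.819
v -1.117 4.546 1.252
v -1.454 3.483 1.199
v -1.25 4.395 1.632
v -1.37 3.287 1.571
v -1.166 4.199 2.005
v -1.09 3.098 1.838
v -0.887 4.01 2.271
v -0.691 2.967 1.926
v -0.487 3.879 2.359
v -0.278 2.929 1.813
v -0.074 3.841 2.246
v 0.037 2.994 1.528
v 0.241 3.906 1.961
v 0.17 3.145 1.148
v 0.374 4.057 1.581
v 0.086 3.341 0.775
v 0.29 4.253 1.209
v 0.816 -3.611 0.983
v 1.4 -2.958 1.598
v 1.249 -2.619 -0.48
v 1.832 -1.966 0.135
v 1.548 -4.134 0.845
v 2.131 -3.481 1.46
v 1.98 -3.142 -0.618
v 2.564 -2.489 -0.003
v -2.033 -3.541 2.419
v -1.776 -3.175 2.818
v -3.19 -3.752 4.26
v -3.447 -4.119 3.861
v -2.107 -2.967 2.577
v -3.521 -3.545 4.019
v -2.395 -3.096 2.243
v -3.808 -3.673 3.685
v -2.471 -3.486 2.012
v -3.884 -4.063 3.454
v -2.29 -3.908 2.02
v -3.704 -4.485 3.462
v -1.959 -4.115 2.261
v -3.373 -4.693 3.703
v -1.672 -3.987 2.595
v -3.085 -4.564 4.037
v -1.596 -3.597 2.826
v -3.009 -4.174 4.268
v -4.128 2.509 -4.28
v -3.219 2.502 -4.864
v -3.112 2.591 -2.7
v -3.332 3.004 -4.817
v -3.628 3.393 -4.647
v -4.038 3.579 -4.394
v -4.468 3.52 -4.114
v -4.821 3.23 -3.872
v -5.015 2.774 -3.724
v -5.005 2.258 -3.703
v -4.795 1.799 -3.814
v -4.432 1.503 -4.032
v -3.999 1.437 -4.307
v -3.596 1.617 -4.576
v -3.314 2.001 -4.777
f 2 1 5
f 2 5 3
f 3 5 6
f 3 6 4
f 5 1 7
f 5 7 6
f 6 7 8
f 6 8 4
f 7 1 9
f 7 9 8
f 8 9 10
f 8 10 4
f 9 1 11
f 9 11 10
f 10 11 12
f 10 12 4
f 11 1 13
f 11 13 12
f 12 13 14
f 12 14 4
f 13 1 15
f 13 15 14
f 14 15 16
f 14 16 4
f 15 1 17
f 15 17 16
f 16 17 18
f 16 18 4
f 17 1 19
f 17 19 18
f 18 19 20
f 18 20 4
f 19 1 21
f 19 21 20
f 20 21 22
f 20 22 4
f 21 1 23
f 21 23 22
f 22 23 24
f 22 24 4
f 23 1 25
f 23 25 24
f 24 25 26
f 24 26 4
f 25 1 2
f 25 2 26
f 26 2 3
f 26 3 4
f 28 30 27
f 31 28 27
f 27 30 29
f 29 31 27
f 28 34 30
f 32 28 31
f 32 34 28
f 30 34 29
f 33 31 29
f 29 34 33
f 33 32 31
f 34 32 33
f 36 35 39
f 36 39 37
f 37 39 40
f 37 40 38
f 39 35 41
f 39 41 40
f 40 41 42
f 40 42 38
f 41 35 43
f 41 43 42
f 42 43 44
f 42 44 38
f 43 35 45
f 43 45 44
f 44 45 46
f 44 46 38
f 45 35 47
f 45 47 46
f 46 47 48
f 46 48 38
f 47 35 49
f 47 49 48
f 48 49 50
f 48 50 38
f 49 35 51
f 49 51 50
f 50 51 52
f 50 52 38
f 51 35 36
f 51 36 52
f 52 36 37
f 52 37 38
f 54 53 56
f 54 56 55
f 56 53 57
f 56 57 55
f 57 53 58
f 57 58 55
f 58 53 59
f 58 59 55
f 59 53 60
f 59 60 55
f 60 53 61
f 60 61 55
f 61 53 62
f 61 62 55
f 62 53 63
f 62 63 55
f 63 53 64
f 63 64 55
f 64 53 65
f 64 65 55
f 65 53 66
f 65 66 55
f 66 53 67
f 66 67 55
f 67 53 54
f 67 54 55

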